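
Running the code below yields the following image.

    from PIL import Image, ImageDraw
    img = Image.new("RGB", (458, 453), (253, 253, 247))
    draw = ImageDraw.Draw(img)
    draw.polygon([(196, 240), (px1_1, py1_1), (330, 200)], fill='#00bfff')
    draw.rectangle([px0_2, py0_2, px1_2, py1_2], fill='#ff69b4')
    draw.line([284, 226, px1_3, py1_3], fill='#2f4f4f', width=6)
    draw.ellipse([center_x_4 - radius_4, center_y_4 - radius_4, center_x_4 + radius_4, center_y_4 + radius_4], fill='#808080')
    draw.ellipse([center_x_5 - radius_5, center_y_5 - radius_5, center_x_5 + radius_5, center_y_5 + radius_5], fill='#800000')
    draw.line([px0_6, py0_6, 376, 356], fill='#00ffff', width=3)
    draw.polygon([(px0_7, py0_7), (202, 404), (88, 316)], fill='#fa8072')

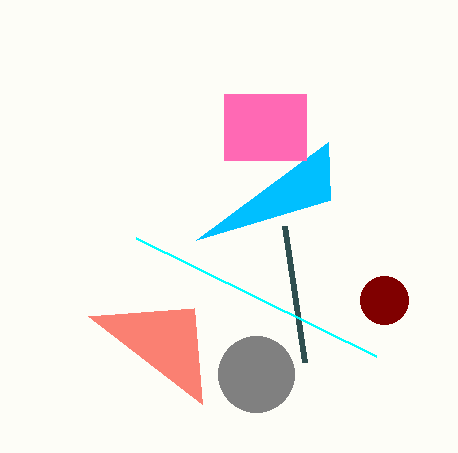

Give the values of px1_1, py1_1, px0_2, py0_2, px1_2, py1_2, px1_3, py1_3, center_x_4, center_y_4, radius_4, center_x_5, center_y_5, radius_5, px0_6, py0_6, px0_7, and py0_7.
px1_1 = 328, py1_1 = 142, px0_2 = 224, py0_2 = 94, px1_2 = 306, py1_2 = 160, px1_3 = 304, py1_3 = 362, center_x_4 = 256, center_y_4 = 374, radius_4 = 38, center_x_5 = 384, center_y_5 = 300, radius_5 = 24, px0_6 = 136, py0_6 = 238, px0_7 = 194, py0_7 = 308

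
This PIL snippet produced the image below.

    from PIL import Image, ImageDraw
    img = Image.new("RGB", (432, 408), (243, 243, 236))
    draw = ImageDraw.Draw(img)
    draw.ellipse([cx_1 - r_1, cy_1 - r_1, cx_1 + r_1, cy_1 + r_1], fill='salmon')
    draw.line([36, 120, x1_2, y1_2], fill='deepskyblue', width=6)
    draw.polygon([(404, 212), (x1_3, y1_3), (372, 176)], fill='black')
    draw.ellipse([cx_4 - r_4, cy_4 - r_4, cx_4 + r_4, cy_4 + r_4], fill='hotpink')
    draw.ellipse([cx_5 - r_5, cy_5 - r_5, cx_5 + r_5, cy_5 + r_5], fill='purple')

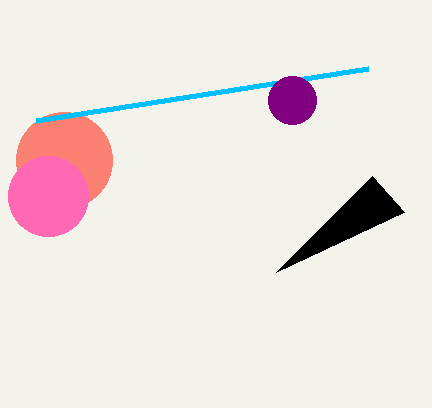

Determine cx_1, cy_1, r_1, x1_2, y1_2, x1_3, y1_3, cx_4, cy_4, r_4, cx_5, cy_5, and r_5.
cx_1 = 64, cy_1 = 160, r_1 = 48, x1_2 = 368, y1_2 = 68, x1_3 = 276, y1_3 = 272, cx_4 = 48, cy_4 = 196, r_4 = 40, cx_5 = 292, cy_5 = 100, r_5 = 24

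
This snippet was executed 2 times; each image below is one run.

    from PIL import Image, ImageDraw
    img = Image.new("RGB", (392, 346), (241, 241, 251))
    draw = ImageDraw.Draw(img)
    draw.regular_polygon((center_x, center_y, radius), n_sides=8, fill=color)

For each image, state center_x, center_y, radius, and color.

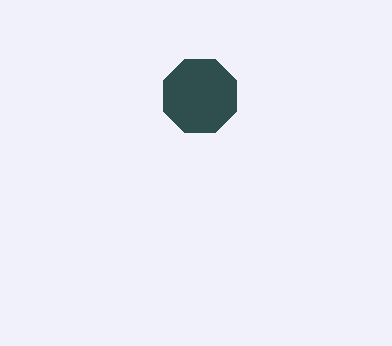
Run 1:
center_x = 200; center_y = 96; radius = 40; color = 'darkslategray'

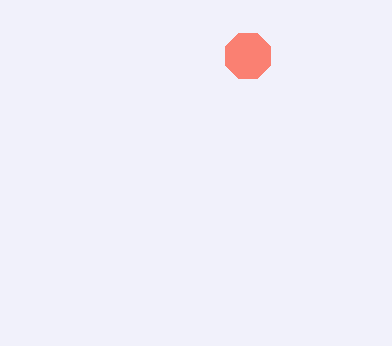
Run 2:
center_x = 248, center_y = 56, radius = 24, color = 'salmon'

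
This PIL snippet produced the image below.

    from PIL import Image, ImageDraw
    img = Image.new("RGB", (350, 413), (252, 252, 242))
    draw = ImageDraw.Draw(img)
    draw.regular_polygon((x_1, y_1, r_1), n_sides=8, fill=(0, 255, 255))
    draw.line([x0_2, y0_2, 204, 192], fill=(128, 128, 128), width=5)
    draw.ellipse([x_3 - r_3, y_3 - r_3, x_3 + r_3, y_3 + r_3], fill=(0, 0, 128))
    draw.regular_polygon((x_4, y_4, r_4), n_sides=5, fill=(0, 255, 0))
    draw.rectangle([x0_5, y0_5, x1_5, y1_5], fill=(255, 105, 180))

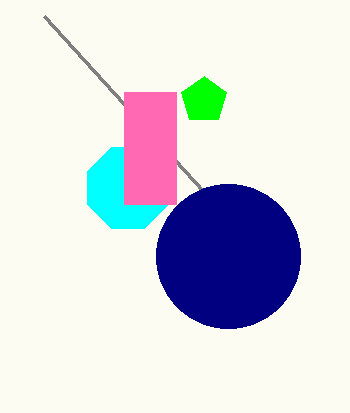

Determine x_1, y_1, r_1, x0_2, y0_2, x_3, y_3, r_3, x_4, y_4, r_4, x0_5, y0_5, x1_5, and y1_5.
x_1 = 128, y_1 = 188, r_1 = 44, x0_2 = 44, y0_2 = 16, x_3 = 228, y_3 = 256, r_3 = 72, x_4 = 204, y_4 = 100, r_4 = 24, x0_5 = 124, y0_5 = 92, x1_5 = 176, y1_5 = 204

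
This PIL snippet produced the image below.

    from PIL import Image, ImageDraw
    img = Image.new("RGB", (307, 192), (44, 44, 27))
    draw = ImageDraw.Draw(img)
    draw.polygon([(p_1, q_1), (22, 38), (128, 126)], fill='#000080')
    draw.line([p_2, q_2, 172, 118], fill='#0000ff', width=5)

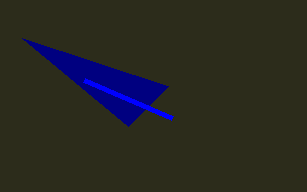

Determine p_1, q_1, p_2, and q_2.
p_1 = 168
q_1 = 86
p_2 = 84
q_2 = 80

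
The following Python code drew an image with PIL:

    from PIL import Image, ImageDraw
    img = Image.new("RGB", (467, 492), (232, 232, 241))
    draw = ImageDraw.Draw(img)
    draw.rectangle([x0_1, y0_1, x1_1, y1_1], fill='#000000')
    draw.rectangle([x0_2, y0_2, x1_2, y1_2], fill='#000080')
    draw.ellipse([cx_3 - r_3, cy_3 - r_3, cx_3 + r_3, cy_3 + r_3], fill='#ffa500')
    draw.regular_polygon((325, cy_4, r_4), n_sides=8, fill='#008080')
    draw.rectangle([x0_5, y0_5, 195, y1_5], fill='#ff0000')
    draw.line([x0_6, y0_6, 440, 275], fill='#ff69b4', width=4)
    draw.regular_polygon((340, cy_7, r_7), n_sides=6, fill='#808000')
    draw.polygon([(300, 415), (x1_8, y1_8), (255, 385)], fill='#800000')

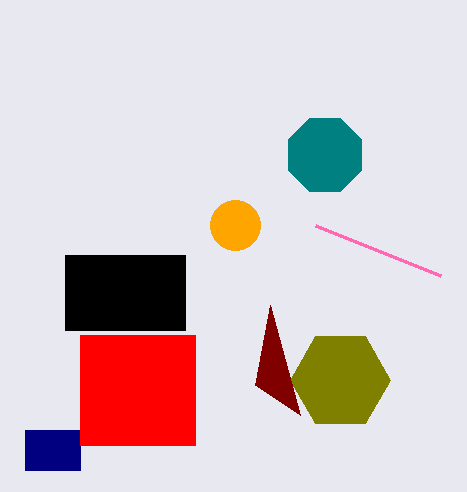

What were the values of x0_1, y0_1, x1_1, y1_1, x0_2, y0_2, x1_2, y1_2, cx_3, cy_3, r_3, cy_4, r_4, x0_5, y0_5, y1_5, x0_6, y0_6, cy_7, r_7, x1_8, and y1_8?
x0_1 = 65; y0_1 = 255; x1_1 = 185; y1_1 = 330; x0_2 = 25; y0_2 = 430; x1_2 = 80; y1_2 = 470; cx_3 = 235; cy_3 = 225; r_3 = 25; cy_4 = 155; r_4 = 40; x0_5 = 80; y0_5 = 335; y1_5 = 445; x0_6 = 315; y0_6 = 225; cy_7 = 380; r_7 = 50; x1_8 = 270; y1_8 = 305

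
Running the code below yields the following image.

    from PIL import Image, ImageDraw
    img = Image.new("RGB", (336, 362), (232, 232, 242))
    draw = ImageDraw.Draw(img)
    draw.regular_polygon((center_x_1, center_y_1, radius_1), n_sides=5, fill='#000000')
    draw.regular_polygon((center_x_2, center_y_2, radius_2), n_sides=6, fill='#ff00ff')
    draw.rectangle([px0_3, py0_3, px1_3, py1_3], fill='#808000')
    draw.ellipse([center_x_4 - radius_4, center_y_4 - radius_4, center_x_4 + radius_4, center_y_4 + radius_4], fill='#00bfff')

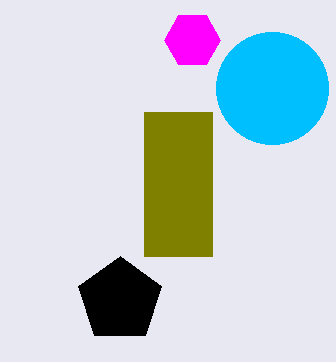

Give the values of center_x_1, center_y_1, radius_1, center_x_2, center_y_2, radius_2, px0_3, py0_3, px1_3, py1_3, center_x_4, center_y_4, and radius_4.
center_x_1 = 120; center_y_1 = 300; radius_1 = 44; center_x_2 = 192; center_y_2 = 40; radius_2 = 28; px0_3 = 144; py0_3 = 112; px1_3 = 212; py1_3 = 256; center_x_4 = 272; center_y_4 = 88; radius_4 = 56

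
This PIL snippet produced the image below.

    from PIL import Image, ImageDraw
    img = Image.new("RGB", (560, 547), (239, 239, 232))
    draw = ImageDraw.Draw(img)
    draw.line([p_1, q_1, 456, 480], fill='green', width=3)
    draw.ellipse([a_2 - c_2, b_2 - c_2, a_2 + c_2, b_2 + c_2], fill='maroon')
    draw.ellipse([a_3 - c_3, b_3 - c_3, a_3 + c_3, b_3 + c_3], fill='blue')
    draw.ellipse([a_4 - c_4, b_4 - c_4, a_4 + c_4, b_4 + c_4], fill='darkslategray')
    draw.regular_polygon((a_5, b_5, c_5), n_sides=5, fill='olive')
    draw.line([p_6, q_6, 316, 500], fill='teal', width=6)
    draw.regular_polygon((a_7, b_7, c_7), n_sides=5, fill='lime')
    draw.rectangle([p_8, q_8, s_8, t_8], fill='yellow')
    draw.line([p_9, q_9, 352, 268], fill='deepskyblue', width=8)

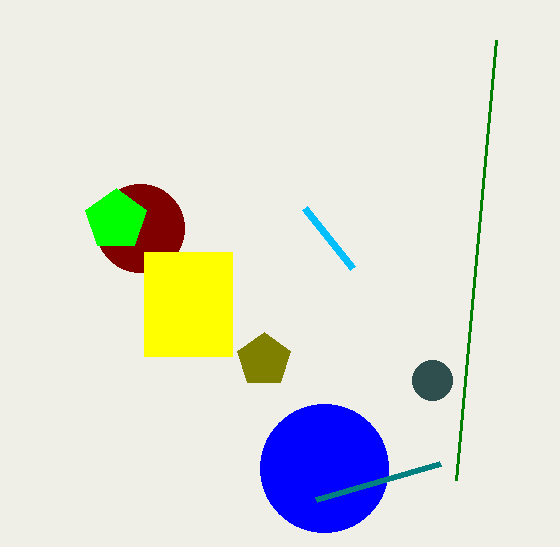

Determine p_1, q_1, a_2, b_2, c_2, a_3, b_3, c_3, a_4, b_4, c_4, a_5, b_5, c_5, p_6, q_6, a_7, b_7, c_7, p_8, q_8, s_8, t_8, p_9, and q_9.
p_1 = 496; q_1 = 40; a_2 = 140; b_2 = 228; c_2 = 44; a_3 = 324; b_3 = 468; c_3 = 64; a_4 = 432; b_4 = 380; c_4 = 20; a_5 = 264; b_5 = 360; c_5 = 28; p_6 = 440; q_6 = 464; a_7 = 116; b_7 = 220; c_7 = 32; p_8 = 144; q_8 = 252; s_8 = 232; t_8 = 356; p_9 = 304; q_9 = 208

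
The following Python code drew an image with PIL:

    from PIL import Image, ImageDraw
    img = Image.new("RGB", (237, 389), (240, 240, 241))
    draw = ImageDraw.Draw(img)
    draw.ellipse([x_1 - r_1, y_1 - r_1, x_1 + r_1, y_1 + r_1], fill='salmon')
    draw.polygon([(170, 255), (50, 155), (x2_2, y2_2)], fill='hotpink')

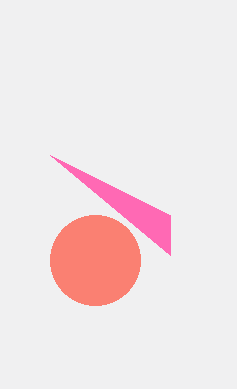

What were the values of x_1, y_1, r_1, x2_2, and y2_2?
x_1 = 95, y_1 = 260, r_1 = 45, x2_2 = 170, y2_2 = 215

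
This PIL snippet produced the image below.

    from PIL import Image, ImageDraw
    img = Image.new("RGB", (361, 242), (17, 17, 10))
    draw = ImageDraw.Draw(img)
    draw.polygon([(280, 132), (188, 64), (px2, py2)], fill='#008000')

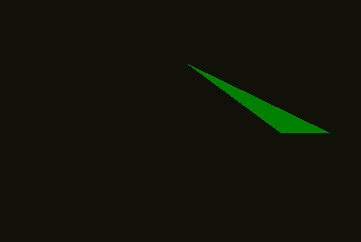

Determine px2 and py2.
px2 = 328
py2 = 132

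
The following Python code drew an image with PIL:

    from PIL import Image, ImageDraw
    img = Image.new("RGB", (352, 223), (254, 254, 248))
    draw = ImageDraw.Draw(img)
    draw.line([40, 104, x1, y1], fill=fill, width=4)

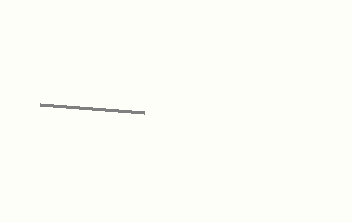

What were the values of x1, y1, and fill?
x1 = 144; y1 = 112; fill = 'gray'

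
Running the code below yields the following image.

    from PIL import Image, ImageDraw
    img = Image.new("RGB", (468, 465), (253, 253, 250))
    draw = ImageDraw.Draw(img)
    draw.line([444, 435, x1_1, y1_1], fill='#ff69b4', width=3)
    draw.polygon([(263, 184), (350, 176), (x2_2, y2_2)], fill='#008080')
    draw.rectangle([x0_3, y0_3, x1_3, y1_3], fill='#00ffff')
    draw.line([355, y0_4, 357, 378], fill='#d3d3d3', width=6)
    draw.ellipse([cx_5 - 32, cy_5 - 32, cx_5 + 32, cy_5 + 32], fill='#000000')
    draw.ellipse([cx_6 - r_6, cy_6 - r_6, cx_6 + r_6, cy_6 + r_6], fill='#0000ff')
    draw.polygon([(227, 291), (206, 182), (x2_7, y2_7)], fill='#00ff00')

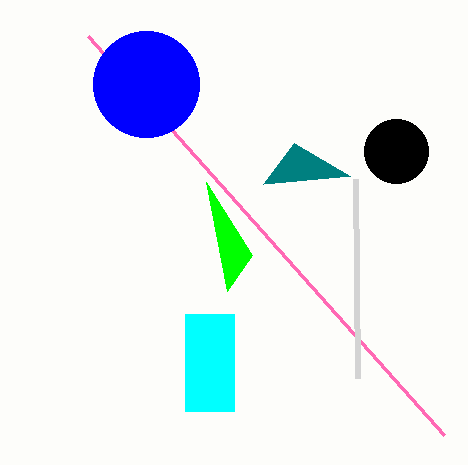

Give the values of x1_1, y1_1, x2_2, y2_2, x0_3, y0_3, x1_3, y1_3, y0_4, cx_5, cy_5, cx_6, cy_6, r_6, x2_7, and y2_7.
x1_1 = 88, y1_1 = 36, x2_2 = 294, y2_2 = 143, x0_3 = 185, y0_3 = 314, x1_3 = 234, y1_3 = 411, y0_4 = 179, cx_5 = 396, cy_5 = 151, cx_6 = 146, cy_6 = 84, r_6 = 53, x2_7 = 252, y2_7 = 255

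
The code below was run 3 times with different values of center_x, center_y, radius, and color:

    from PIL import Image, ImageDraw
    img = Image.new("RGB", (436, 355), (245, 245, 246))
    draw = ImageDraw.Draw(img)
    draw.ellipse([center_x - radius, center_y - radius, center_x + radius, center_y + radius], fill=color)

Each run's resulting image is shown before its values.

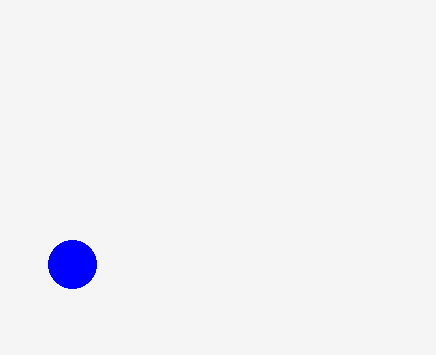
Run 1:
center_x = 72, center_y = 264, radius = 24, color = 'blue'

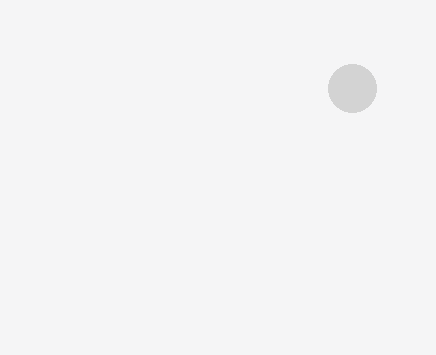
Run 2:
center_x = 352; center_y = 88; radius = 24; color = 'lightgray'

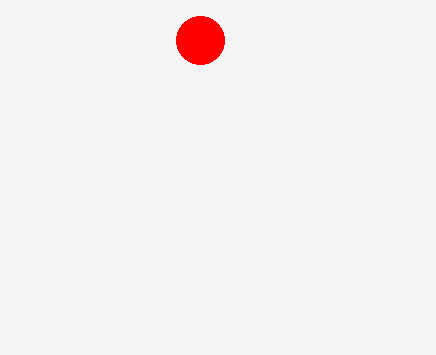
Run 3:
center_x = 200, center_y = 40, radius = 24, color = 'red'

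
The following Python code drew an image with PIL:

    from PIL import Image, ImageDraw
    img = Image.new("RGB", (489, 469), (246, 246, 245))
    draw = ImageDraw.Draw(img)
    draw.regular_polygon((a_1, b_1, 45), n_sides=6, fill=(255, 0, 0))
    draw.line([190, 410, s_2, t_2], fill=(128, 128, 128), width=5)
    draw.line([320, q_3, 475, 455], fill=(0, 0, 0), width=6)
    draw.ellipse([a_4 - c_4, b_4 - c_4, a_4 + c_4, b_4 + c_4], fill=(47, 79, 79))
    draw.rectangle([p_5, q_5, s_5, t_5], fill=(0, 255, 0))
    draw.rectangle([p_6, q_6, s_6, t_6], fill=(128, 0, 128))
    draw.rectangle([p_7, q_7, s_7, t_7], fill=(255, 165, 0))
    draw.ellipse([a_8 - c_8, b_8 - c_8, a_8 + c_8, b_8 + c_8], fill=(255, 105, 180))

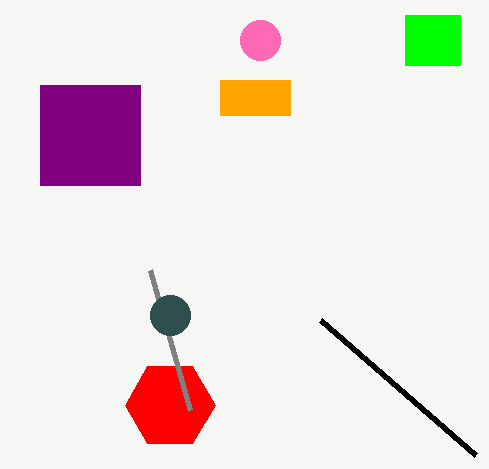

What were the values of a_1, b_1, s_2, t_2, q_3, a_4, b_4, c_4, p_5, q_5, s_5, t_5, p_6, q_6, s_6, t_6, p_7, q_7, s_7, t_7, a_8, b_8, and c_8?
a_1 = 170, b_1 = 405, s_2 = 150, t_2 = 270, q_3 = 320, a_4 = 170, b_4 = 315, c_4 = 20, p_5 = 405, q_5 = 15, s_5 = 460, t_5 = 65, p_6 = 40, q_6 = 85, s_6 = 140, t_6 = 185, p_7 = 220, q_7 = 80, s_7 = 290, t_7 = 115, a_8 = 260, b_8 = 40, c_8 = 20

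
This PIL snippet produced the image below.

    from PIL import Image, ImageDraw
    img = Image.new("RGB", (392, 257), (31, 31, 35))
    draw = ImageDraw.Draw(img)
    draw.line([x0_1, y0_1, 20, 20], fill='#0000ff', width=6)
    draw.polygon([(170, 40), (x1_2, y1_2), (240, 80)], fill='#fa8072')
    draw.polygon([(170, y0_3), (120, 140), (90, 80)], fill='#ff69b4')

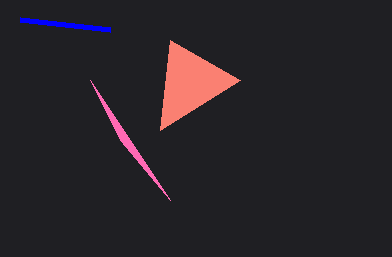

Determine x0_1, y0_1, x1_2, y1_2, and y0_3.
x0_1 = 110
y0_1 = 30
x1_2 = 160
y1_2 = 130
y0_3 = 200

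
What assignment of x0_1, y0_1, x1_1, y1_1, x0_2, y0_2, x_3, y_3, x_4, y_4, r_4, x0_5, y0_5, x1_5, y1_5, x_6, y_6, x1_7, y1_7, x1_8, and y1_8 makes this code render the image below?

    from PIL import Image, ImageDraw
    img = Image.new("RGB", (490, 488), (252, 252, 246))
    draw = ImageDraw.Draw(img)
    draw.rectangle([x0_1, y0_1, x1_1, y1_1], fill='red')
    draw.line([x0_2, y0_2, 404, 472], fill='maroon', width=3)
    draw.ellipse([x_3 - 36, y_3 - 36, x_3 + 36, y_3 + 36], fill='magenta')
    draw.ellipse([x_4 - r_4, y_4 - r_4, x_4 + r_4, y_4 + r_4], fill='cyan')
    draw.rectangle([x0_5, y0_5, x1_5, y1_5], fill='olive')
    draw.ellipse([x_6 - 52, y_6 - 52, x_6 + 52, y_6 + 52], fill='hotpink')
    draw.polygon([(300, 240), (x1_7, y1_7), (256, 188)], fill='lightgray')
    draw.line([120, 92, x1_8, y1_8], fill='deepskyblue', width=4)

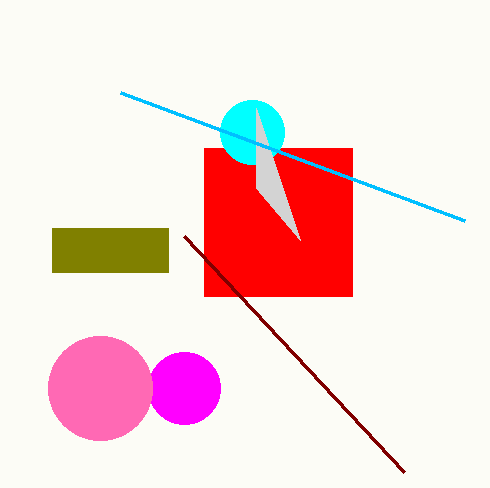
x0_1 = 204, y0_1 = 148, x1_1 = 352, y1_1 = 296, x0_2 = 184, y0_2 = 236, x_3 = 184, y_3 = 388, x_4 = 252, y_4 = 132, r_4 = 32, x0_5 = 52, y0_5 = 228, x1_5 = 168, y1_5 = 272, x_6 = 100, y_6 = 388, x1_7 = 256, y1_7 = 108, x1_8 = 464, y1_8 = 220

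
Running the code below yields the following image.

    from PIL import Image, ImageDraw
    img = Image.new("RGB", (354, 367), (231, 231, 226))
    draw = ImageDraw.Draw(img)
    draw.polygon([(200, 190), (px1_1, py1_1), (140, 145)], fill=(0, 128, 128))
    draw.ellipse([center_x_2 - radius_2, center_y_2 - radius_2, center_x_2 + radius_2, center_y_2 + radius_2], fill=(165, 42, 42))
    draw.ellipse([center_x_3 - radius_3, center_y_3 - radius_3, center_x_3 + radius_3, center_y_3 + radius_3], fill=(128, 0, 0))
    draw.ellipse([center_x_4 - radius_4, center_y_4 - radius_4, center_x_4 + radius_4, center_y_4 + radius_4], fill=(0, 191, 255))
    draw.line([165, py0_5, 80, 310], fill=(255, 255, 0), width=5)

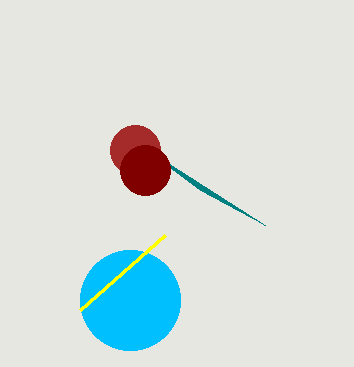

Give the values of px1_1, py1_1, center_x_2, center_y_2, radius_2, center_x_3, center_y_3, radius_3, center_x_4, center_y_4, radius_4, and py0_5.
px1_1 = 265; py1_1 = 225; center_x_2 = 135; center_y_2 = 150; radius_2 = 25; center_x_3 = 145; center_y_3 = 170; radius_3 = 25; center_x_4 = 130; center_y_4 = 300; radius_4 = 50; py0_5 = 235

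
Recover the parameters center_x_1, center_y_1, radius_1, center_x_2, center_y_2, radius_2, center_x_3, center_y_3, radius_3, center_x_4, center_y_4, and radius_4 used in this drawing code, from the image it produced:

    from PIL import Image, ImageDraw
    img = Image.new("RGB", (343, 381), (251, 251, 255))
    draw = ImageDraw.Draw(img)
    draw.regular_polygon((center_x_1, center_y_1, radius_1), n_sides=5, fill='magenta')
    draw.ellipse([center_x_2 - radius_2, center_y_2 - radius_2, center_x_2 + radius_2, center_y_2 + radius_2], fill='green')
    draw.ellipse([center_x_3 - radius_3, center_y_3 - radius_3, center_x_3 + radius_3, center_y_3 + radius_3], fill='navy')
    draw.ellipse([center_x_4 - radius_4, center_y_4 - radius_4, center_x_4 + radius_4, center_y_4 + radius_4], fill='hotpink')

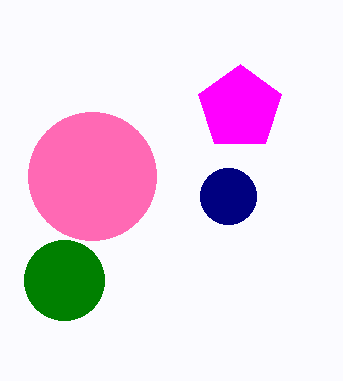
center_x_1 = 240; center_y_1 = 108; radius_1 = 44; center_x_2 = 64; center_y_2 = 280; radius_2 = 40; center_x_3 = 228; center_y_3 = 196; radius_3 = 28; center_x_4 = 92; center_y_4 = 176; radius_4 = 64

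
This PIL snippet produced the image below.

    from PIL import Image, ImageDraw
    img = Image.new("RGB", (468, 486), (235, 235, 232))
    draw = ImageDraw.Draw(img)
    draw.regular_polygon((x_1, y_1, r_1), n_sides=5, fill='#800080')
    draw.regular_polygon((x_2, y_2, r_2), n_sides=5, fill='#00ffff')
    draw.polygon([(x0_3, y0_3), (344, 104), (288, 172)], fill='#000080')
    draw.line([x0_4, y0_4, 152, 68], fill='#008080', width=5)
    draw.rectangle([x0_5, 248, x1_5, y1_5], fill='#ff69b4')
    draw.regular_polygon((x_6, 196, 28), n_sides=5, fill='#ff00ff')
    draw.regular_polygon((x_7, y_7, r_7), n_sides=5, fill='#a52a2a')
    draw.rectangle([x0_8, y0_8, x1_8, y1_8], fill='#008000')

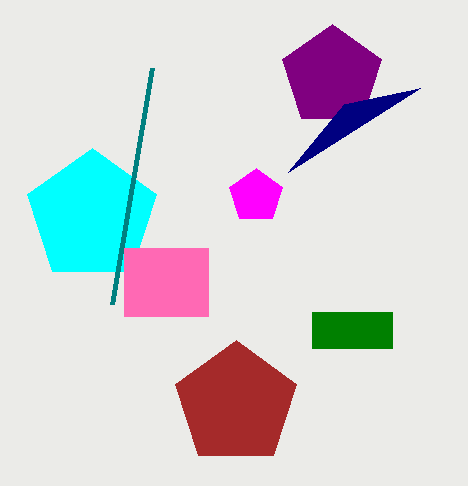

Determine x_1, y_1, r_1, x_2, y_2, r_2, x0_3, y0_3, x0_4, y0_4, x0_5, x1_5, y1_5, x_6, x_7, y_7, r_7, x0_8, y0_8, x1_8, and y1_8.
x_1 = 332
y_1 = 76
r_1 = 52
x_2 = 92
y_2 = 216
r_2 = 68
x0_3 = 420
y0_3 = 88
x0_4 = 112
y0_4 = 304
x0_5 = 124
x1_5 = 208
y1_5 = 316
x_6 = 256
x_7 = 236
y_7 = 404
r_7 = 64
x0_8 = 312
y0_8 = 312
x1_8 = 392
y1_8 = 348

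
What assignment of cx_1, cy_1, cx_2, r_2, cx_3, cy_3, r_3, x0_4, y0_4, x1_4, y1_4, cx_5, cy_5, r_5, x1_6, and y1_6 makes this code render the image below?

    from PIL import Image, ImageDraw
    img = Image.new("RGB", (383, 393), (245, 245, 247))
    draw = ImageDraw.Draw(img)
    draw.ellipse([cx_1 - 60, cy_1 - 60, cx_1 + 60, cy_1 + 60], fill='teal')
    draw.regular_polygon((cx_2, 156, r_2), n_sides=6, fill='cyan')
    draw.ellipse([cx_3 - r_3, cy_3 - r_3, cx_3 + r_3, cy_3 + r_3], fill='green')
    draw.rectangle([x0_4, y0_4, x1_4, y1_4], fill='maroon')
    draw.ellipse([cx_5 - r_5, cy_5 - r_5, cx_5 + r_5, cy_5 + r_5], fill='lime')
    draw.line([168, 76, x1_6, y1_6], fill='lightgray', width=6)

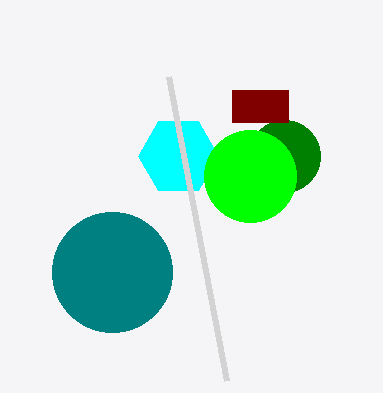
cx_1 = 112
cy_1 = 272
cx_2 = 178
r_2 = 40
cx_3 = 284
cy_3 = 156
r_3 = 36
x0_4 = 232
y0_4 = 90
x1_4 = 288
y1_4 = 122
cx_5 = 250
cy_5 = 176
r_5 = 46
x1_6 = 226
y1_6 = 380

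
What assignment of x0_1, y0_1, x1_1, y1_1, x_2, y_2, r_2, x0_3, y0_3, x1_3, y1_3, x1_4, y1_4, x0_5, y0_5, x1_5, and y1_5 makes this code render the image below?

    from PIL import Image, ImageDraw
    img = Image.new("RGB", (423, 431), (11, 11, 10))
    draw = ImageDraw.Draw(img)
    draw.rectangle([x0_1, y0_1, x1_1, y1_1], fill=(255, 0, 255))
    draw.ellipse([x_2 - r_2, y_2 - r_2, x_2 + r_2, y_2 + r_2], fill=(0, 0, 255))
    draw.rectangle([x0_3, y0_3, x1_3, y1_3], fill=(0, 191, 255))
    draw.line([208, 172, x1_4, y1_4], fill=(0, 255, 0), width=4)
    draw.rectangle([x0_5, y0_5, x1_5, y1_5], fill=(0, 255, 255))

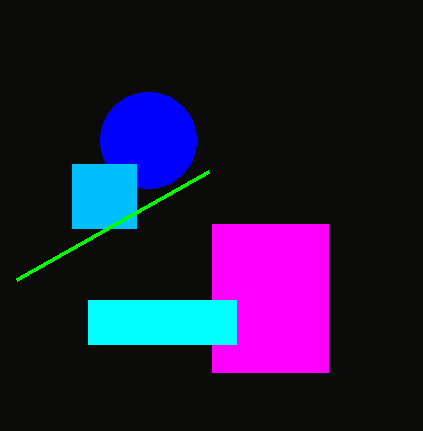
x0_1 = 212
y0_1 = 224
x1_1 = 328
y1_1 = 372
x_2 = 148
y_2 = 140
r_2 = 48
x0_3 = 72
y0_3 = 164
x1_3 = 136
y1_3 = 228
x1_4 = 16
y1_4 = 280
x0_5 = 88
y0_5 = 300
x1_5 = 236
y1_5 = 344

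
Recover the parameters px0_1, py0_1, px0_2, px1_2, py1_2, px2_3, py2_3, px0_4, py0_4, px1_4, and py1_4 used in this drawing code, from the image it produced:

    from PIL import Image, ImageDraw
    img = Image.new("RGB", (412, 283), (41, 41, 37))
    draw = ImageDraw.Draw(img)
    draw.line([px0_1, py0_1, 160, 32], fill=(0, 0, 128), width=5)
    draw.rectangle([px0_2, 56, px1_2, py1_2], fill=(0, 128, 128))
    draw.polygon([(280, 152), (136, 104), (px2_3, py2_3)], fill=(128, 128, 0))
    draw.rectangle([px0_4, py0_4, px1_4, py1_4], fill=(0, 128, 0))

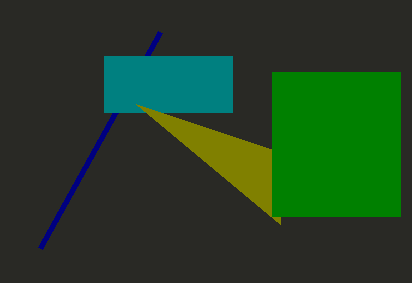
px0_1 = 40
py0_1 = 248
px0_2 = 104
px1_2 = 232
py1_2 = 112
px2_3 = 280
py2_3 = 224
px0_4 = 272
py0_4 = 72
px1_4 = 400
py1_4 = 216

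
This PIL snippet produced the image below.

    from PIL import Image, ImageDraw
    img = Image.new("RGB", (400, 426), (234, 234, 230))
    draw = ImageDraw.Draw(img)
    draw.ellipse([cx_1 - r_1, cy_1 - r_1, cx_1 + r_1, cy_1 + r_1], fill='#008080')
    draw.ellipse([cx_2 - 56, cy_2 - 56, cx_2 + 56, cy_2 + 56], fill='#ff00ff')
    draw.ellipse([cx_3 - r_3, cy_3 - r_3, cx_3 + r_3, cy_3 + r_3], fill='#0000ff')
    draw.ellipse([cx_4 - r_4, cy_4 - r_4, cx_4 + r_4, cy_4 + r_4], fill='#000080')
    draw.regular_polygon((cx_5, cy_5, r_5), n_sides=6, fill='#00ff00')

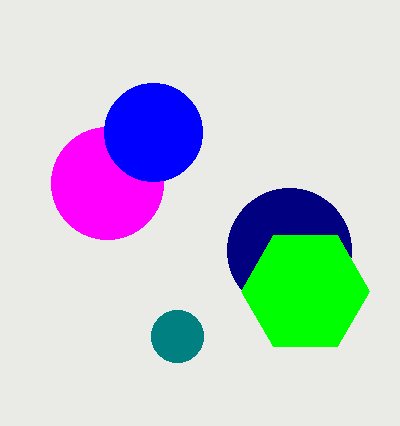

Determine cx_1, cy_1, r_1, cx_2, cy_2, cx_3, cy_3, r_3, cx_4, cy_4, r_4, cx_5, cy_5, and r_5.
cx_1 = 177; cy_1 = 336; r_1 = 26; cx_2 = 107; cy_2 = 183; cx_3 = 153; cy_3 = 132; r_3 = 49; cx_4 = 289; cy_4 = 250; r_4 = 62; cx_5 = 305; cy_5 = 291; r_5 = 64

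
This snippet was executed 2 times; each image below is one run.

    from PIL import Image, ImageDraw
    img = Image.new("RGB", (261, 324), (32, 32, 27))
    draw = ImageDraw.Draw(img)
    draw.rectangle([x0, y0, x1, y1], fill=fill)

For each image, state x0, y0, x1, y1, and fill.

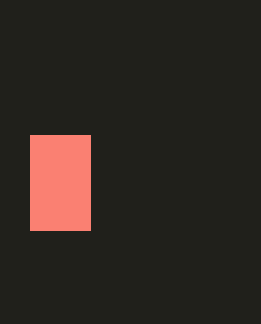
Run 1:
x0 = 30; y0 = 135; x1 = 90; y1 = 230; fill = 'salmon'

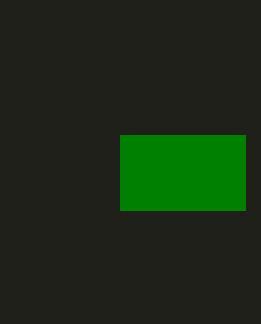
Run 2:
x0 = 120, y0 = 135, x1 = 245, y1 = 210, fill = 'green'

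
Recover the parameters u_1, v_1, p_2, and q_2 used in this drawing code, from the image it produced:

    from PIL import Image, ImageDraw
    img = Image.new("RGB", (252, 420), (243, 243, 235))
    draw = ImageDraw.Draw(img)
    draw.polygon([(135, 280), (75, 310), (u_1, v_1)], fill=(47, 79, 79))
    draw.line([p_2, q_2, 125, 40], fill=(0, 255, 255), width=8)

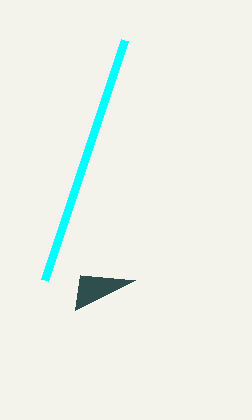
u_1 = 80
v_1 = 275
p_2 = 45
q_2 = 280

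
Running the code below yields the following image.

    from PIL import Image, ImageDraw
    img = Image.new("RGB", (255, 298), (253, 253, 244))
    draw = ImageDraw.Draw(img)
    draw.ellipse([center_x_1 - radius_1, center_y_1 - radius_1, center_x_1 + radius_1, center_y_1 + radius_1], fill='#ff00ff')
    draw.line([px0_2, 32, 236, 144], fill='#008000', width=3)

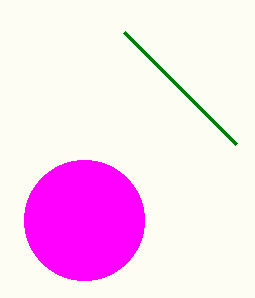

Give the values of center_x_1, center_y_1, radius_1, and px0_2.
center_x_1 = 84; center_y_1 = 220; radius_1 = 60; px0_2 = 124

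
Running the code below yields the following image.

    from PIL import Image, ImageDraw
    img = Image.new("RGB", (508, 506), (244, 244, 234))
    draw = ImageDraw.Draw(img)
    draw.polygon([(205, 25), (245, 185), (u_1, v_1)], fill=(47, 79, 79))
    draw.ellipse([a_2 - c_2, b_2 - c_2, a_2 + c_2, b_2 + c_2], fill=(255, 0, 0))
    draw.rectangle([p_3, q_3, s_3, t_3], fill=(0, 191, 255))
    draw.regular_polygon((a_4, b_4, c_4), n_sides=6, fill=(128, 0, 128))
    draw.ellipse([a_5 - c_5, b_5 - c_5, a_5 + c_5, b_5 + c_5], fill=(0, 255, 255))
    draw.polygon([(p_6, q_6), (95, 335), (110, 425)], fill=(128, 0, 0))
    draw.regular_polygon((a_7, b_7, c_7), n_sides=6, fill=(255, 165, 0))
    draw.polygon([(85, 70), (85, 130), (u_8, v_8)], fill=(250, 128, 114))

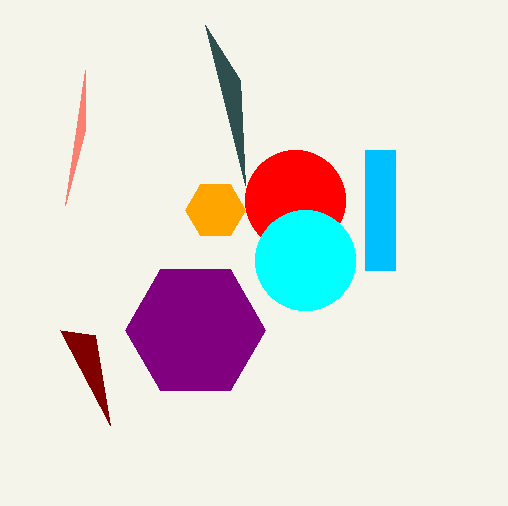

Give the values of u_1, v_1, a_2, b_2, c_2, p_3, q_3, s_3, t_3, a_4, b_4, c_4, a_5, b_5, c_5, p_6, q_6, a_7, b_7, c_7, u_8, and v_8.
u_1 = 240, v_1 = 80, a_2 = 295, b_2 = 200, c_2 = 50, p_3 = 365, q_3 = 150, s_3 = 395, t_3 = 270, a_4 = 195, b_4 = 330, c_4 = 70, a_5 = 305, b_5 = 260, c_5 = 50, p_6 = 60, q_6 = 330, a_7 = 215, b_7 = 210, c_7 = 30, u_8 = 65, v_8 = 205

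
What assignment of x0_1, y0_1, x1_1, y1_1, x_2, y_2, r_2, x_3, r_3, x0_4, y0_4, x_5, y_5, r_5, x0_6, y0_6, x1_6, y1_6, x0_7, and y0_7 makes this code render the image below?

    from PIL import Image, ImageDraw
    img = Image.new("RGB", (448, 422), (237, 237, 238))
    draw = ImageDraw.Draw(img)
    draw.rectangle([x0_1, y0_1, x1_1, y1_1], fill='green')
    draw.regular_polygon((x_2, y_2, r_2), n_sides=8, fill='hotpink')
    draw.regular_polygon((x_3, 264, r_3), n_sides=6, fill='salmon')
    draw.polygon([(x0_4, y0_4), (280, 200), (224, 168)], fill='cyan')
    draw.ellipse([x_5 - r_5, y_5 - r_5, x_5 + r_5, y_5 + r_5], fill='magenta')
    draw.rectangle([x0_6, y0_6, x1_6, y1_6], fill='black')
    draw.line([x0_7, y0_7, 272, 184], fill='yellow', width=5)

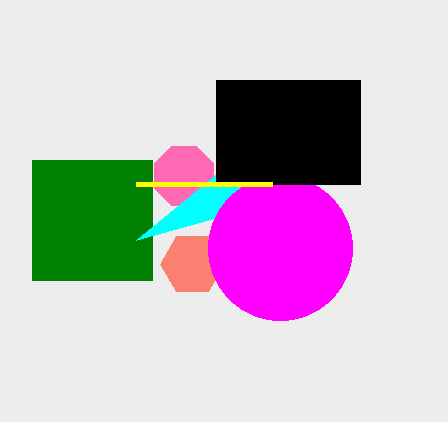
x0_1 = 32
y0_1 = 160
x1_1 = 152
y1_1 = 280
x_2 = 184
y_2 = 176
r_2 = 32
x_3 = 192
r_3 = 32
x0_4 = 136
y0_4 = 240
x_5 = 280
y_5 = 248
r_5 = 72
x0_6 = 216
y0_6 = 80
x1_6 = 360
y1_6 = 184
x0_7 = 136
y0_7 = 184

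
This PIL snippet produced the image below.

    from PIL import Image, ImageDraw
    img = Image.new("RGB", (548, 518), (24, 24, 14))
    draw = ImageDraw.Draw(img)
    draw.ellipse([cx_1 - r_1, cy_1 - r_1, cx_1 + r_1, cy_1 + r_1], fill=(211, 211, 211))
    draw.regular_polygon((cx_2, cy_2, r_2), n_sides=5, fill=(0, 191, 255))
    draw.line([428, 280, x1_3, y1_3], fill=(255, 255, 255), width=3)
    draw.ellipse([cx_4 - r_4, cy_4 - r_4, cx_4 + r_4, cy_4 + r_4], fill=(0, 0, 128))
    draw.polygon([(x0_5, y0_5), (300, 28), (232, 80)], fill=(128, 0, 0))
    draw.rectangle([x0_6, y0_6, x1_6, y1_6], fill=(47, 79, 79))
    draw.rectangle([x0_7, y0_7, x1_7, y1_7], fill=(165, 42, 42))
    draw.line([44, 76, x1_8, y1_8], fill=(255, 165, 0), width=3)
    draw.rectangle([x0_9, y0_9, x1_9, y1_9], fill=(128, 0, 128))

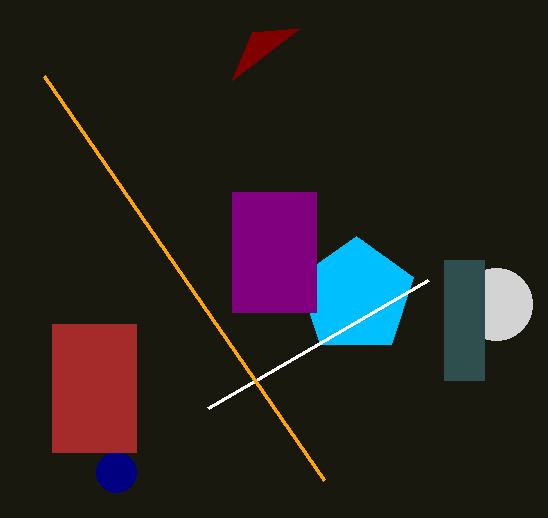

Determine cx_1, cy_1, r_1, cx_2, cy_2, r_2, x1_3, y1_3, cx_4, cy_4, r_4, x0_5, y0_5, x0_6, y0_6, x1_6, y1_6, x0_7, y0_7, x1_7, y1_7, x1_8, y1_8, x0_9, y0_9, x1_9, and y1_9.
cx_1 = 496
cy_1 = 304
r_1 = 36
cx_2 = 356
cy_2 = 296
r_2 = 60
x1_3 = 208
y1_3 = 408
cx_4 = 116
cy_4 = 472
r_4 = 20
x0_5 = 252
y0_5 = 32
x0_6 = 444
y0_6 = 260
x1_6 = 484
y1_6 = 380
x0_7 = 52
y0_7 = 324
x1_7 = 136
y1_7 = 452
x1_8 = 324
y1_8 = 480
x0_9 = 232
y0_9 = 192
x1_9 = 316
y1_9 = 312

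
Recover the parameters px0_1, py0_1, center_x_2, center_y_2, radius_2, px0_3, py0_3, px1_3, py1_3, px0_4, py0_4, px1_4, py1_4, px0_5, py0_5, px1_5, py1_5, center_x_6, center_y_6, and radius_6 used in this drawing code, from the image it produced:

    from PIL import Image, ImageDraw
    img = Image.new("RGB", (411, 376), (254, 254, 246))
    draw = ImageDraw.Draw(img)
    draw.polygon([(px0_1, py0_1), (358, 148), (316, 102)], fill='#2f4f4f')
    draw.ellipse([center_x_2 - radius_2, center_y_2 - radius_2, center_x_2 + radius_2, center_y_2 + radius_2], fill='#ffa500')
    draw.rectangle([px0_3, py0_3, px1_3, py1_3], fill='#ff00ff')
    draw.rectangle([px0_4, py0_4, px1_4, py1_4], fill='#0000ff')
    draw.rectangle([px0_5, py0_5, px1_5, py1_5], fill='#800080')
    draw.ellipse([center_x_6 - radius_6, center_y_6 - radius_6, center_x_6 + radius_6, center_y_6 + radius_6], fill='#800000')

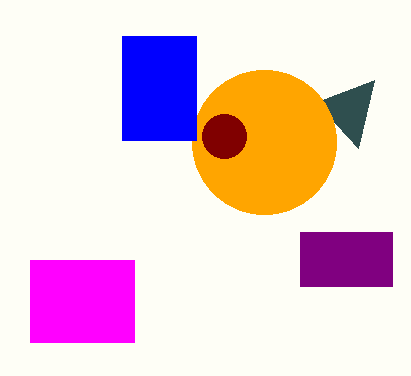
px0_1 = 374
py0_1 = 80
center_x_2 = 264
center_y_2 = 142
radius_2 = 72
px0_3 = 30
py0_3 = 260
px1_3 = 134
py1_3 = 342
px0_4 = 122
py0_4 = 36
px1_4 = 196
py1_4 = 140
px0_5 = 300
py0_5 = 232
px1_5 = 392
py1_5 = 286
center_x_6 = 224
center_y_6 = 136
radius_6 = 22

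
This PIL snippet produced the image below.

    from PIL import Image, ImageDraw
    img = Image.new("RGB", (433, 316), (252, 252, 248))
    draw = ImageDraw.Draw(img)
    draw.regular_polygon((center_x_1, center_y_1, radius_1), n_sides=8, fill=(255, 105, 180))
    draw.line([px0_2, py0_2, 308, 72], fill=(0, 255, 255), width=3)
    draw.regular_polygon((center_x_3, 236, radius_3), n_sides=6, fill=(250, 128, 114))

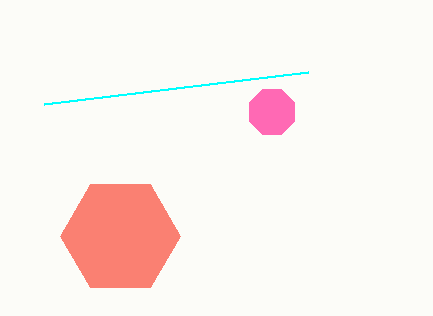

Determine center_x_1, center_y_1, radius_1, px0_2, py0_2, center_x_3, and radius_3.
center_x_1 = 272; center_y_1 = 112; radius_1 = 24; px0_2 = 44; py0_2 = 104; center_x_3 = 120; radius_3 = 60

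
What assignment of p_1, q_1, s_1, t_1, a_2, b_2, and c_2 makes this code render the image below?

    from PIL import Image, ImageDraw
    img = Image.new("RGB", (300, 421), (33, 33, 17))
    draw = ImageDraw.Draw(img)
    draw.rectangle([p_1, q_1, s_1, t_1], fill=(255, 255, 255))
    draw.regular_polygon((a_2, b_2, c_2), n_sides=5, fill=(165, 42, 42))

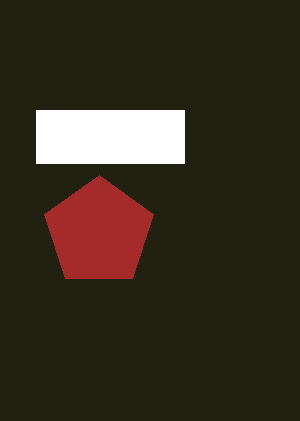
p_1 = 36
q_1 = 110
s_1 = 184
t_1 = 163
a_2 = 99
b_2 = 232
c_2 = 57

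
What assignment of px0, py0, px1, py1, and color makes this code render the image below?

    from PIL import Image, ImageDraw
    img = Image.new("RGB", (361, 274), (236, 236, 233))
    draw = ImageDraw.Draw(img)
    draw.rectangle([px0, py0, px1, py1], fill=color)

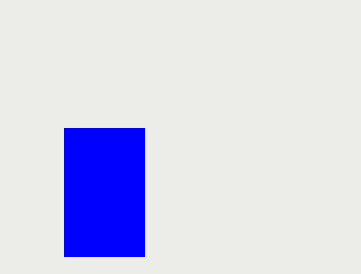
px0 = 64, py0 = 128, px1 = 144, py1 = 256, color = 'blue'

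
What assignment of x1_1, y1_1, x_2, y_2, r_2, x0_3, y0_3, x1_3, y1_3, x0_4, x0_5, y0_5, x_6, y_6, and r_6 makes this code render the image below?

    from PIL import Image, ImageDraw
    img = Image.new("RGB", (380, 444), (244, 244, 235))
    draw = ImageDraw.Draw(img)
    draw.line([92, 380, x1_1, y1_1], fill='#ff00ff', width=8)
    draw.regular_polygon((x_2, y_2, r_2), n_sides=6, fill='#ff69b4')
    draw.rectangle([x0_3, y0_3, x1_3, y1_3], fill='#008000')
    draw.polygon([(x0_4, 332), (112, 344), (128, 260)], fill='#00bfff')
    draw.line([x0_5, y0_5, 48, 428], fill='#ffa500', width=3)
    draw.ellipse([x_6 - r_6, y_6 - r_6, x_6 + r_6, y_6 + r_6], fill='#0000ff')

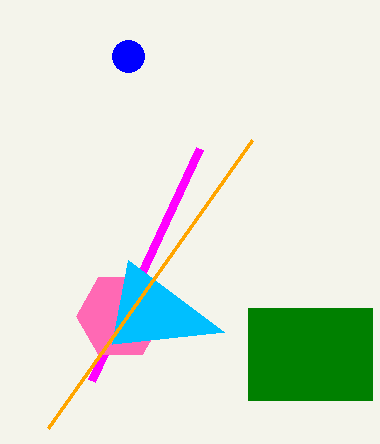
x1_1 = 200
y1_1 = 148
x_2 = 120
y_2 = 316
r_2 = 44
x0_3 = 248
y0_3 = 308
x1_3 = 372
y1_3 = 400
x0_4 = 224
x0_5 = 252
y0_5 = 140
x_6 = 128
y_6 = 56
r_6 = 16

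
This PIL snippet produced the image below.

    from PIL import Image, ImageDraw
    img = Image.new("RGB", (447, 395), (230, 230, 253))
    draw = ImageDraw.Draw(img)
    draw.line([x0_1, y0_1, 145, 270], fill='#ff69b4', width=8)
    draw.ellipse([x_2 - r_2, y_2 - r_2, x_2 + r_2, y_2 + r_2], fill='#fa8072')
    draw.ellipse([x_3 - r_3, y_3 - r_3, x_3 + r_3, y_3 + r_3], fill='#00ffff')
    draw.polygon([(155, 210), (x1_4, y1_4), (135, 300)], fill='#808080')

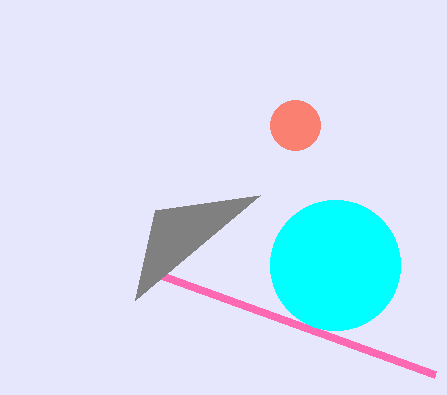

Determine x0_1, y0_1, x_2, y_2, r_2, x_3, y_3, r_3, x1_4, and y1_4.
x0_1 = 435, y0_1 = 375, x_2 = 295, y_2 = 125, r_2 = 25, x_3 = 335, y_3 = 265, r_3 = 65, x1_4 = 260, y1_4 = 195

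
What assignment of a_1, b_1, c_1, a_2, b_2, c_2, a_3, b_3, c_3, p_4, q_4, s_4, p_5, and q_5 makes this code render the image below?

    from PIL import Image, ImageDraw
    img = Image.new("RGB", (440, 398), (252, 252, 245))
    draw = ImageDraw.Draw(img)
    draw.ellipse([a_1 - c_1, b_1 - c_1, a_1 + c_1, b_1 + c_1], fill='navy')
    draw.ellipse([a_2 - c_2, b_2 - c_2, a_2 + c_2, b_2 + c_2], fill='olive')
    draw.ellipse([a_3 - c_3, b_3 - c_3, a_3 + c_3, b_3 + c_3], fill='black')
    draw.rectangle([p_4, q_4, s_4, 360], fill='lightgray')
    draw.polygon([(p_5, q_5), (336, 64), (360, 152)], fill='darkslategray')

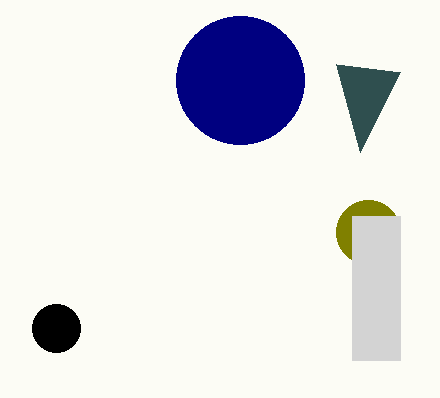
a_1 = 240, b_1 = 80, c_1 = 64, a_2 = 368, b_2 = 232, c_2 = 32, a_3 = 56, b_3 = 328, c_3 = 24, p_4 = 352, q_4 = 216, s_4 = 400, p_5 = 400, q_5 = 72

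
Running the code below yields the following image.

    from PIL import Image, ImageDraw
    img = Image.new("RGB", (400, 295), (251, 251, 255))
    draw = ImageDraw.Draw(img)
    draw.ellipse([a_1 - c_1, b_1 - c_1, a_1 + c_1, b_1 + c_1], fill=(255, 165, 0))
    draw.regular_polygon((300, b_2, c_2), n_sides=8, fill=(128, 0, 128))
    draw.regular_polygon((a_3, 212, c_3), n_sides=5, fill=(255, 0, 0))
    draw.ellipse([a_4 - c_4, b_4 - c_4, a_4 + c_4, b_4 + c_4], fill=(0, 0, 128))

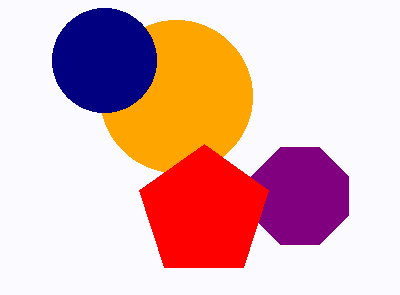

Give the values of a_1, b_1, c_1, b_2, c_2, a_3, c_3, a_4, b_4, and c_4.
a_1 = 176, b_1 = 96, c_1 = 76, b_2 = 196, c_2 = 52, a_3 = 204, c_3 = 68, a_4 = 104, b_4 = 60, c_4 = 52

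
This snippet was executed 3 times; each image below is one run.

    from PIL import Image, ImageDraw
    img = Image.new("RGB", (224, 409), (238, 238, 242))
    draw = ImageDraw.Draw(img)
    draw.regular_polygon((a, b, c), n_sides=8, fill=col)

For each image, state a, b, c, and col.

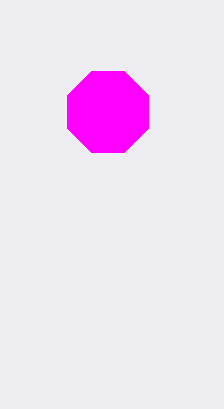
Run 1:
a = 108
b = 112
c = 44
col = 'magenta'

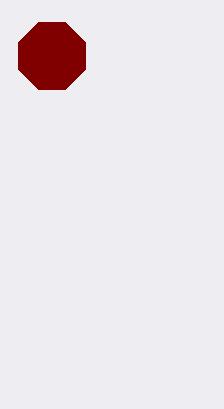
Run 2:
a = 52
b = 56
c = 36
col = 'maroon'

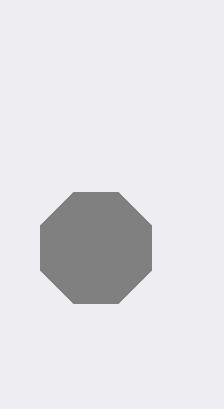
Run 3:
a = 96
b = 248
c = 60
col = 'gray'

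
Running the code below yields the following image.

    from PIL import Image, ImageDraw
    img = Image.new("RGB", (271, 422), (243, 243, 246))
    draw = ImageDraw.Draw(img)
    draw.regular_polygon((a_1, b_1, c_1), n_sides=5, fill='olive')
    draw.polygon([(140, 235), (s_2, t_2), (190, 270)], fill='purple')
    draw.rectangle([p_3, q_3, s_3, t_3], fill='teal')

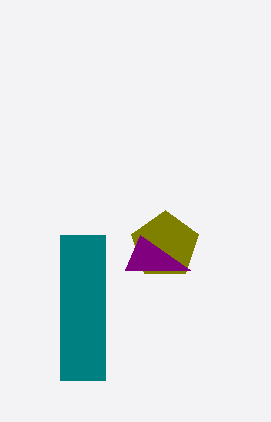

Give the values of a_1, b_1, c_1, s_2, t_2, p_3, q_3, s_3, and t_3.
a_1 = 165
b_1 = 245
c_1 = 35
s_2 = 125
t_2 = 270
p_3 = 60
q_3 = 235
s_3 = 105
t_3 = 380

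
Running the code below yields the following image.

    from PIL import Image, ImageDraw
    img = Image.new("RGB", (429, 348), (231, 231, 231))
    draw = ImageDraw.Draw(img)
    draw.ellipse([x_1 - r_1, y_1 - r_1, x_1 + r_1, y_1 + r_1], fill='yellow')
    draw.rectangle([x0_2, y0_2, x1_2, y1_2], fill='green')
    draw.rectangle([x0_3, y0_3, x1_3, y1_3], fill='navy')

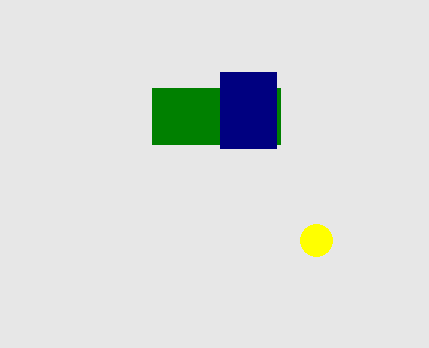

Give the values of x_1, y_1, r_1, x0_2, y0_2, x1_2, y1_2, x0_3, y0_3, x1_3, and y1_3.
x_1 = 316; y_1 = 240; r_1 = 16; x0_2 = 152; y0_2 = 88; x1_2 = 280; y1_2 = 144; x0_3 = 220; y0_3 = 72; x1_3 = 276; y1_3 = 148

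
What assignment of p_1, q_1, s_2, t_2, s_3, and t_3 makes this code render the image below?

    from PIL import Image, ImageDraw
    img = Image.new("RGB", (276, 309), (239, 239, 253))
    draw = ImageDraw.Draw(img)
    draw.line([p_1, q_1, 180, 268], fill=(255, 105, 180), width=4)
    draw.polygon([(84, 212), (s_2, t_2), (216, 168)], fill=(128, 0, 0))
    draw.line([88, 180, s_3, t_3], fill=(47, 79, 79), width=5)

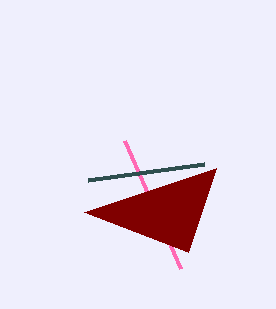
p_1 = 124
q_1 = 140
s_2 = 188
t_2 = 252
s_3 = 204
t_3 = 164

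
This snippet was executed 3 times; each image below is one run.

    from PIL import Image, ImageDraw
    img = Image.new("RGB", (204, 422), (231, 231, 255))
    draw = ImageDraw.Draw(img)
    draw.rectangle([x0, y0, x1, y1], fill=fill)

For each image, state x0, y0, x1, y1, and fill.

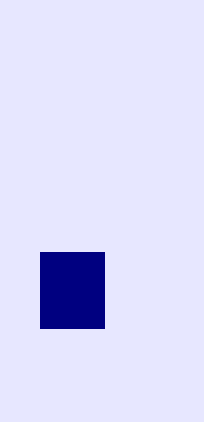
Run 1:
x0 = 40, y0 = 252, x1 = 104, y1 = 328, fill = 'navy'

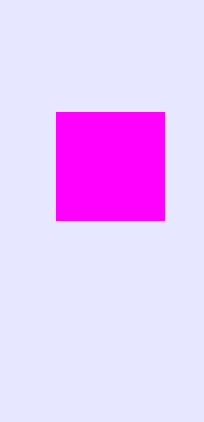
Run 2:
x0 = 56
y0 = 112
x1 = 164
y1 = 220
fill = 'magenta'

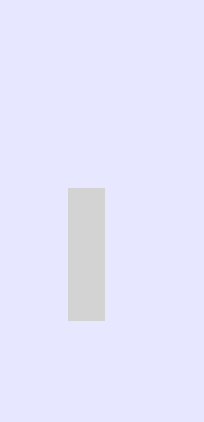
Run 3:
x0 = 68, y0 = 188, x1 = 104, y1 = 320, fill = 'lightgray'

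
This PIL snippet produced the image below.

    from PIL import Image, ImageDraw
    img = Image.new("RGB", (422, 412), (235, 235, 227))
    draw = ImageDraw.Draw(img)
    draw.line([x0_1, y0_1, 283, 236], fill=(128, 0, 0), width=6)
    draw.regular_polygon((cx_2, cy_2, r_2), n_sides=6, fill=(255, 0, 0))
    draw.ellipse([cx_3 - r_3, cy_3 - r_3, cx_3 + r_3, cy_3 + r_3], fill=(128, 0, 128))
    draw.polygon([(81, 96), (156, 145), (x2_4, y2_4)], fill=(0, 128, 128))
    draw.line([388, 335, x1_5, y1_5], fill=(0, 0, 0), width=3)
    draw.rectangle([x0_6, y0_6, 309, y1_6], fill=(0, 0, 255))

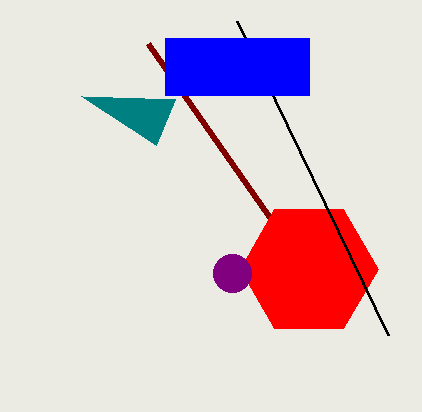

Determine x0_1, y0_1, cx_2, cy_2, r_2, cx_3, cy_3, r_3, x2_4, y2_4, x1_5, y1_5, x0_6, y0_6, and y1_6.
x0_1 = 148
y0_1 = 43
cx_2 = 309
cy_2 = 269
r_2 = 69
cx_3 = 232
cy_3 = 273
r_3 = 19
x2_4 = 175
y2_4 = 99
x1_5 = 237
y1_5 = 21
x0_6 = 165
y0_6 = 38
y1_6 = 95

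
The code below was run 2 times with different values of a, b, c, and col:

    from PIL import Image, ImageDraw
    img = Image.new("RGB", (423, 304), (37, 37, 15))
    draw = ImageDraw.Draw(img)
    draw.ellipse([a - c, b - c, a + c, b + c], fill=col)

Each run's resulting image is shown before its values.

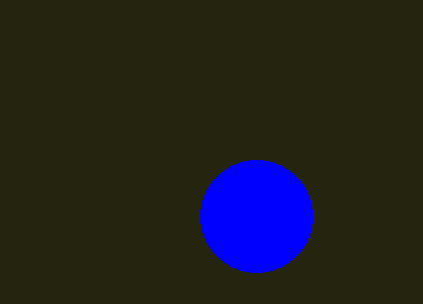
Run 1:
a = 256
b = 216
c = 56
col = 'blue'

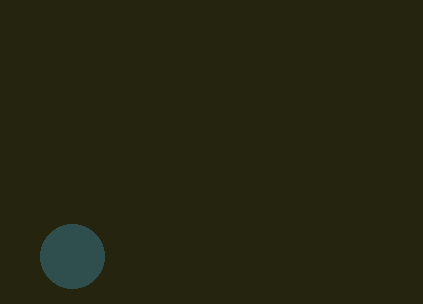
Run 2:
a = 72
b = 256
c = 32
col = 'darkslategray'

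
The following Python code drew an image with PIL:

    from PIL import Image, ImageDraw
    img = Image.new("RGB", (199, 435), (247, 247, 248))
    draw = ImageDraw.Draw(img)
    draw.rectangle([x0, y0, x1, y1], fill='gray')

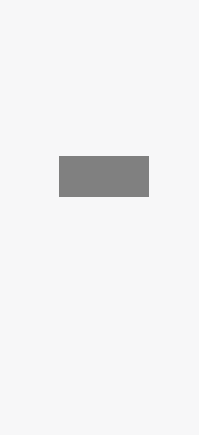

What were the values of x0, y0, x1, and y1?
x0 = 59, y0 = 156, x1 = 148, y1 = 196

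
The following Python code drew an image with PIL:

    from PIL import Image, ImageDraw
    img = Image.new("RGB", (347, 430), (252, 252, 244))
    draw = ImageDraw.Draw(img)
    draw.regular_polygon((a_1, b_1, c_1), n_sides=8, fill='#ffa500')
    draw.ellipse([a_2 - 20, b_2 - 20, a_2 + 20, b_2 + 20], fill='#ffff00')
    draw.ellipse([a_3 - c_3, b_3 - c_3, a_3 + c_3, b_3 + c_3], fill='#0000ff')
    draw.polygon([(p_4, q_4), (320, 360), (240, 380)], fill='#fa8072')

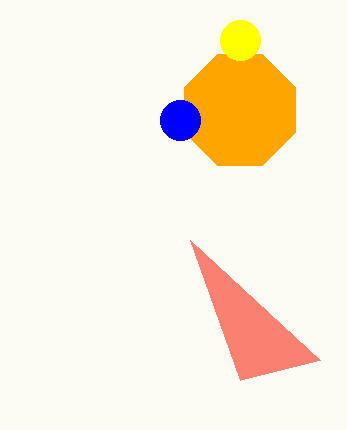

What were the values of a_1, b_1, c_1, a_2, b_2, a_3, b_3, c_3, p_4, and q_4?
a_1 = 240, b_1 = 110, c_1 = 60, a_2 = 240, b_2 = 40, a_3 = 180, b_3 = 120, c_3 = 20, p_4 = 190, q_4 = 240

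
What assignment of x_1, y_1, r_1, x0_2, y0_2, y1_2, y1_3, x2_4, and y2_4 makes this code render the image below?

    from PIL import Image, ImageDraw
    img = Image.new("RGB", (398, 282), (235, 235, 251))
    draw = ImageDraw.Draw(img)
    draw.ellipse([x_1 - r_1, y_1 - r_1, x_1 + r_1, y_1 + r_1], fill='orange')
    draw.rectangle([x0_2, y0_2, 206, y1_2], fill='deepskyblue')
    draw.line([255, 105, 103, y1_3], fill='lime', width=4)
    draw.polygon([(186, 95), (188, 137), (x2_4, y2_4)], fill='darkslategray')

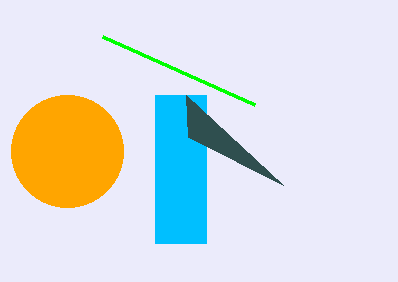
x_1 = 67, y_1 = 151, r_1 = 56, x0_2 = 155, y0_2 = 95, y1_2 = 243, y1_3 = 37, x2_4 = 283, y2_4 = 185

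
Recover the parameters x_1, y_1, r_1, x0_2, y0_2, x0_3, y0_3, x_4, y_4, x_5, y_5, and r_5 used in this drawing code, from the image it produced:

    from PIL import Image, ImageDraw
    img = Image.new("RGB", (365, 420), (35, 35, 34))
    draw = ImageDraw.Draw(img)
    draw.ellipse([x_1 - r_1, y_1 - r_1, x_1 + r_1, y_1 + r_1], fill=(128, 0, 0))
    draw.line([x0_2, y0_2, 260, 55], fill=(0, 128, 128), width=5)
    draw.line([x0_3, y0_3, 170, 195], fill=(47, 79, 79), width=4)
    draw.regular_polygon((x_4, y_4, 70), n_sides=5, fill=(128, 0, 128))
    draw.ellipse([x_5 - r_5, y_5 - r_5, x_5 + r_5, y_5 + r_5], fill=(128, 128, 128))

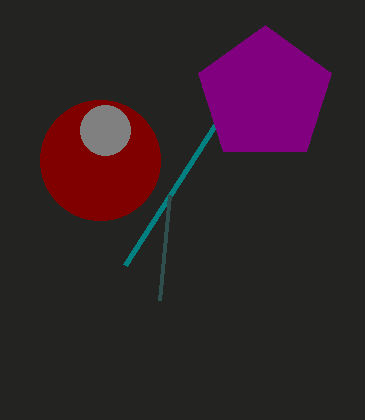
x_1 = 100, y_1 = 160, r_1 = 60, x0_2 = 125, y0_2 = 265, x0_3 = 160, y0_3 = 300, x_4 = 265, y_4 = 95, x_5 = 105, y_5 = 130, r_5 = 25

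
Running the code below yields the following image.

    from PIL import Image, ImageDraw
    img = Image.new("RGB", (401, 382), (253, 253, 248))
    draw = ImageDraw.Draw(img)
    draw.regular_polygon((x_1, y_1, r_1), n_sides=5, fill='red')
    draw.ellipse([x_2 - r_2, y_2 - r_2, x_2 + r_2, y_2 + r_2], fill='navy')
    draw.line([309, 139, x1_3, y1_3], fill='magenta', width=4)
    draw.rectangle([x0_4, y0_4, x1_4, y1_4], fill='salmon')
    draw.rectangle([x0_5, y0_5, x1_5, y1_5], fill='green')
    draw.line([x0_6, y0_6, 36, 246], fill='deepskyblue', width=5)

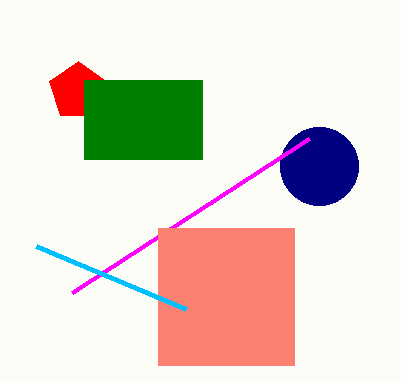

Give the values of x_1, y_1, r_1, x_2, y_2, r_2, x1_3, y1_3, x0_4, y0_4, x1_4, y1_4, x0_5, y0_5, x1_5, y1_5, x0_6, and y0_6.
x_1 = 78; y_1 = 91; r_1 = 30; x_2 = 319; y_2 = 166; r_2 = 39; x1_3 = 72; y1_3 = 293; x0_4 = 158; y0_4 = 228; x1_4 = 294; y1_4 = 365; x0_5 = 84; y0_5 = 80; x1_5 = 202; y1_5 = 159; x0_6 = 186; y0_6 = 309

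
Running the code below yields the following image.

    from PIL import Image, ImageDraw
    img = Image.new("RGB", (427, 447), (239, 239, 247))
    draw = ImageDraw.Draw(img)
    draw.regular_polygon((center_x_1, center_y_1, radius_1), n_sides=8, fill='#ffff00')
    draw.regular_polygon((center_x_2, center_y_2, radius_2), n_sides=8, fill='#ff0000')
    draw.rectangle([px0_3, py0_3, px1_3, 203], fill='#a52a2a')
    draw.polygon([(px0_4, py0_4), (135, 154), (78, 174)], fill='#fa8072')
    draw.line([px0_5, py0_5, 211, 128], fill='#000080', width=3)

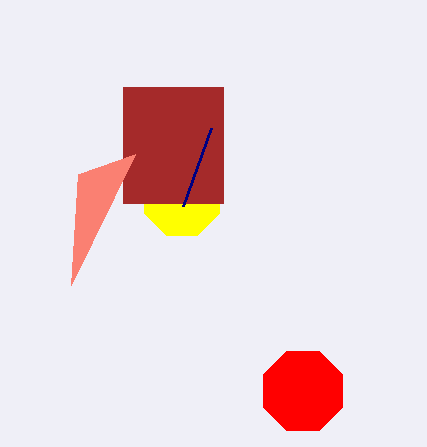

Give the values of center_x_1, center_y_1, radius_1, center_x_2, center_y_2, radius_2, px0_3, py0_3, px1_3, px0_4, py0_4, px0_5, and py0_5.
center_x_1 = 182, center_y_1 = 198, radius_1 = 41, center_x_2 = 303, center_y_2 = 391, radius_2 = 43, px0_3 = 123, py0_3 = 87, px1_3 = 223, px0_4 = 71, py0_4 = 285, px0_5 = 183, py0_5 = 206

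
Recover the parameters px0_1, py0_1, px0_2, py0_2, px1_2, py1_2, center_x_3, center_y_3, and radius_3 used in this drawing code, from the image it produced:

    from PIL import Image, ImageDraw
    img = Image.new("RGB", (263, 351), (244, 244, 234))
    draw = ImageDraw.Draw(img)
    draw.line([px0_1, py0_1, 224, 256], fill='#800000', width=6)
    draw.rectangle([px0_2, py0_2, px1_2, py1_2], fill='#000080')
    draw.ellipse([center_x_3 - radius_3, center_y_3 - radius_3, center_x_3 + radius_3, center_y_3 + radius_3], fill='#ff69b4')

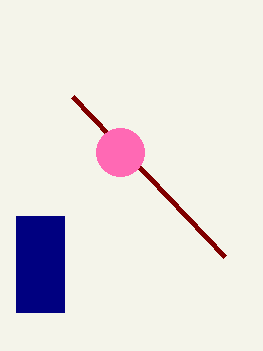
px0_1 = 72; py0_1 = 96; px0_2 = 16; py0_2 = 216; px1_2 = 64; py1_2 = 312; center_x_3 = 120; center_y_3 = 152; radius_3 = 24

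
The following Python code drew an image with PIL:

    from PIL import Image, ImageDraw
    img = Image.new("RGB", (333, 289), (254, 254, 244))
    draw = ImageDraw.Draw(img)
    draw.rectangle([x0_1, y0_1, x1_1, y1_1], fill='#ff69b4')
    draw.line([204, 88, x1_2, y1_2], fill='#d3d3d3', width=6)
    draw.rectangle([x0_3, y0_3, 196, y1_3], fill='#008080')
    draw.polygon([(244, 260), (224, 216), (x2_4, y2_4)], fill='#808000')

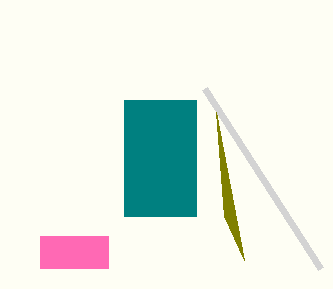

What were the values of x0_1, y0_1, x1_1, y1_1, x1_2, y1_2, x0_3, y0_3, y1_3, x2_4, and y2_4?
x0_1 = 40, y0_1 = 236, x1_1 = 108, y1_1 = 268, x1_2 = 320, y1_2 = 268, x0_3 = 124, y0_3 = 100, y1_3 = 216, x2_4 = 216, y2_4 = 112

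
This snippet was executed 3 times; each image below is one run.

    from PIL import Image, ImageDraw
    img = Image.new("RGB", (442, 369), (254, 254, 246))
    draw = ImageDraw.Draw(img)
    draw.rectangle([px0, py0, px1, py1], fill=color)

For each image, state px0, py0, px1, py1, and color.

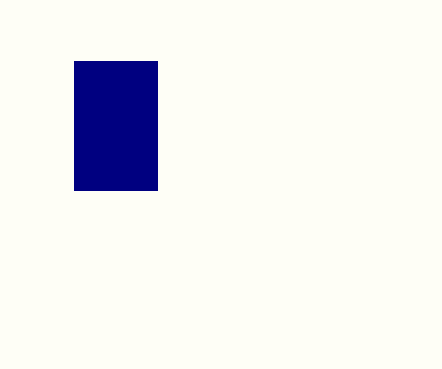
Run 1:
px0 = 74, py0 = 61, px1 = 157, py1 = 190, color = 'navy'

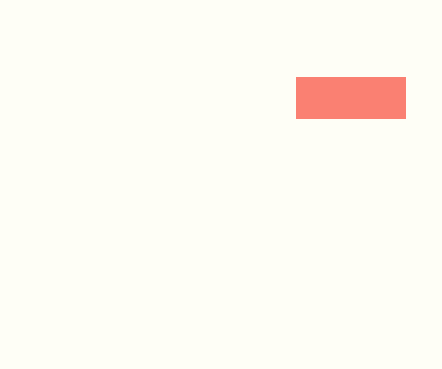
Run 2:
px0 = 296, py0 = 77, px1 = 405, py1 = 118, color = 'salmon'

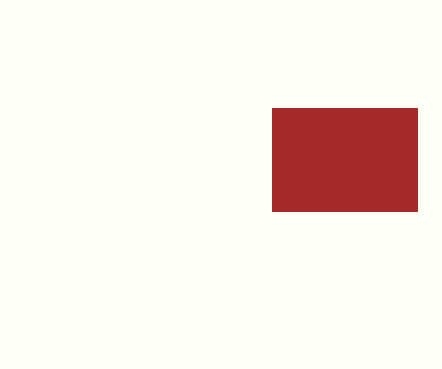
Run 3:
px0 = 272; py0 = 108; px1 = 417; py1 = 211; color = 'brown'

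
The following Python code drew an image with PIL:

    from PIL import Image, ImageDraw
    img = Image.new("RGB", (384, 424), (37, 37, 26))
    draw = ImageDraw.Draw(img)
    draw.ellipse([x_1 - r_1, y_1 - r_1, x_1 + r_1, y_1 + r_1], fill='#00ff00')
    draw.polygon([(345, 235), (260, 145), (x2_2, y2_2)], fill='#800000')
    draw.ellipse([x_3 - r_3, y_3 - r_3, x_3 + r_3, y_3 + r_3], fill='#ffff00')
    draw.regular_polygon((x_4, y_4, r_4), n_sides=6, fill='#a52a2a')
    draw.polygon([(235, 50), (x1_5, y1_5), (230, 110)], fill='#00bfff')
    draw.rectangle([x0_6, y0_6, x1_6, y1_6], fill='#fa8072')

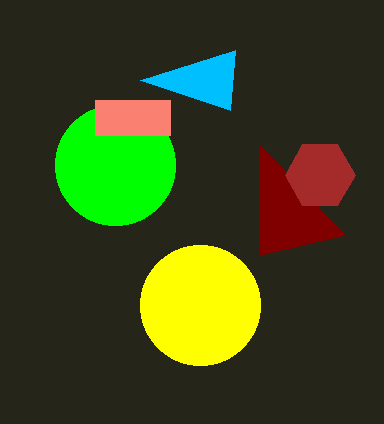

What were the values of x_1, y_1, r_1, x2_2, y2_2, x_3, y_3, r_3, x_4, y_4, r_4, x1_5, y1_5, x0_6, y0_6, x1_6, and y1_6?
x_1 = 115, y_1 = 165, r_1 = 60, x2_2 = 260, y2_2 = 255, x_3 = 200, y_3 = 305, r_3 = 60, x_4 = 320, y_4 = 175, r_4 = 35, x1_5 = 140, y1_5 = 80, x0_6 = 95, y0_6 = 100, x1_6 = 170, y1_6 = 135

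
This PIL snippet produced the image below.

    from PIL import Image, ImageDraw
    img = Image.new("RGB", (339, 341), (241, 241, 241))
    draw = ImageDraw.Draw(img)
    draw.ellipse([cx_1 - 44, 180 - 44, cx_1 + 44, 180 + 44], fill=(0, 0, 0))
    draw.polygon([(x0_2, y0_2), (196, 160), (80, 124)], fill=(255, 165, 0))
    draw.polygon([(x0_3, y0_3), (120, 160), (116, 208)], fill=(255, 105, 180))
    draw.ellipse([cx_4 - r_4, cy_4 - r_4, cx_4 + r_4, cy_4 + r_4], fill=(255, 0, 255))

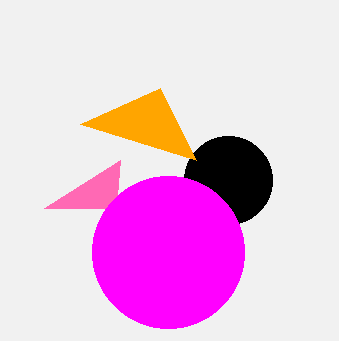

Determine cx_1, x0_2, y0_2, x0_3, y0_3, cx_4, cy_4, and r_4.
cx_1 = 228, x0_2 = 160, y0_2 = 88, x0_3 = 44, y0_3 = 208, cx_4 = 168, cy_4 = 252, r_4 = 76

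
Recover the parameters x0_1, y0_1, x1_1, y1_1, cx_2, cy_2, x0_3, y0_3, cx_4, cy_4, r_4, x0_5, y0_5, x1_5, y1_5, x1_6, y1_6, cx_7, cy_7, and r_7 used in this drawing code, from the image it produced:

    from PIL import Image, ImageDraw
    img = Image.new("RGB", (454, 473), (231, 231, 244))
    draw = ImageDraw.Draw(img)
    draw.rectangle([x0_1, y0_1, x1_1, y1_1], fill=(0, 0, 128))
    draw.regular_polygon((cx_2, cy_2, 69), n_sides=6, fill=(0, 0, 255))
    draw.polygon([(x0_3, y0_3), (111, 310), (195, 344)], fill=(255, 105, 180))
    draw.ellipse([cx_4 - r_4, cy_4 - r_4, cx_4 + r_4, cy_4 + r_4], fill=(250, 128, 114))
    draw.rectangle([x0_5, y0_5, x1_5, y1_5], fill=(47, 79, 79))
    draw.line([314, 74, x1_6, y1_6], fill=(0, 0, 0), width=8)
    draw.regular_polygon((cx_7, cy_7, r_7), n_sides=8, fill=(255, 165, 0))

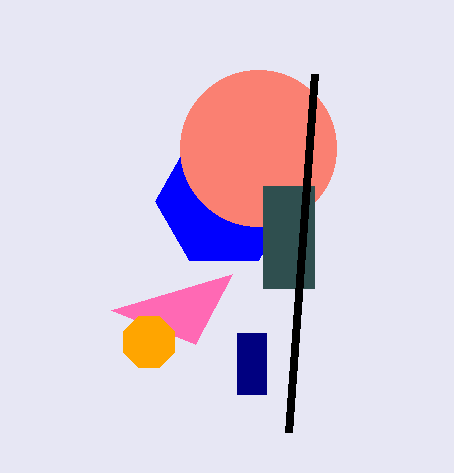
x0_1 = 237
y0_1 = 333
x1_1 = 266
y1_1 = 394
cx_2 = 224
cy_2 = 201
x0_3 = 232
y0_3 = 274
cx_4 = 258
cy_4 = 148
r_4 = 78
x0_5 = 263
y0_5 = 186
x1_5 = 314
y1_5 = 288
x1_6 = 288
y1_6 = 432
cx_7 = 149
cy_7 = 342
r_7 = 28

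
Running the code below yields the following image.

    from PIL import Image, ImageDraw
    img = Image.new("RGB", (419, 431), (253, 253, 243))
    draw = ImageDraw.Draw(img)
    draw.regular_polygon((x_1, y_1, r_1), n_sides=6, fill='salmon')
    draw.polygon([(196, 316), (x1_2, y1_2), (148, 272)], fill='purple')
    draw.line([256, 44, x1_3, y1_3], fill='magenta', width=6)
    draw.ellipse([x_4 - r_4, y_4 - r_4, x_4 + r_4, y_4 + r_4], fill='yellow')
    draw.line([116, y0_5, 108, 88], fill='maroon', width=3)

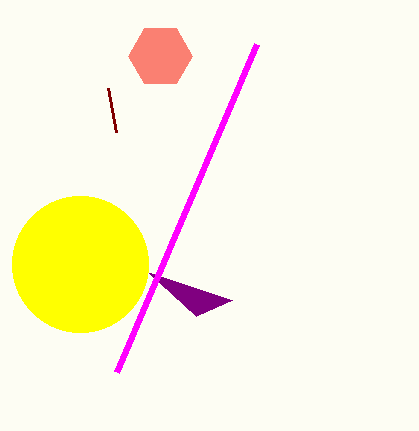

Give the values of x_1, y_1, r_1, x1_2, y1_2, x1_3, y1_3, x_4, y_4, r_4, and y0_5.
x_1 = 160
y_1 = 56
r_1 = 32
x1_2 = 232
y1_2 = 300
x1_3 = 116
y1_3 = 372
x_4 = 80
y_4 = 264
r_4 = 68
y0_5 = 132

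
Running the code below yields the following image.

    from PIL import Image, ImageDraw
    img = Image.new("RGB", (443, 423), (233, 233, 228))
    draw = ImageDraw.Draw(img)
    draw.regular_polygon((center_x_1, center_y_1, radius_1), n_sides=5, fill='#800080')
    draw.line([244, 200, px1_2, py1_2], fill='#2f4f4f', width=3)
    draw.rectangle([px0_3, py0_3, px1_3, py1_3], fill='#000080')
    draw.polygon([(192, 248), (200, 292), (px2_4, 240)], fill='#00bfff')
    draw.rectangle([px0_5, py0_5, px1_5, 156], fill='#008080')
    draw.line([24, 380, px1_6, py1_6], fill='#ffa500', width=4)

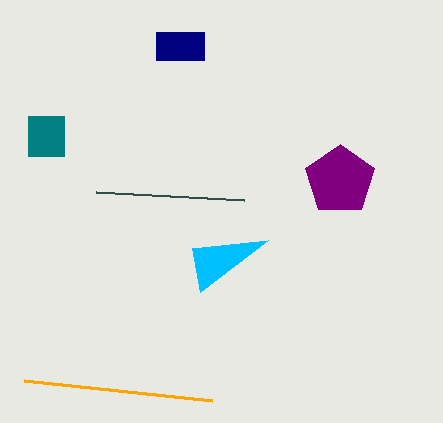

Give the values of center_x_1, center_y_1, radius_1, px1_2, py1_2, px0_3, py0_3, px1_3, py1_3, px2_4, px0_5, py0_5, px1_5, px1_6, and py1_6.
center_x_1 = 340
center_y_1 = 180
radius_1 = 36
px1_2 = 96
py1_2 = 192
px0_3 = 156
py0_3 = 32
px1_3 = 204
py1_3 = 60
px2_4 = 268
px0_5 = 28
py0_5 = 116
px1_5 = 64
px1_6 = 212
py1_6 = 400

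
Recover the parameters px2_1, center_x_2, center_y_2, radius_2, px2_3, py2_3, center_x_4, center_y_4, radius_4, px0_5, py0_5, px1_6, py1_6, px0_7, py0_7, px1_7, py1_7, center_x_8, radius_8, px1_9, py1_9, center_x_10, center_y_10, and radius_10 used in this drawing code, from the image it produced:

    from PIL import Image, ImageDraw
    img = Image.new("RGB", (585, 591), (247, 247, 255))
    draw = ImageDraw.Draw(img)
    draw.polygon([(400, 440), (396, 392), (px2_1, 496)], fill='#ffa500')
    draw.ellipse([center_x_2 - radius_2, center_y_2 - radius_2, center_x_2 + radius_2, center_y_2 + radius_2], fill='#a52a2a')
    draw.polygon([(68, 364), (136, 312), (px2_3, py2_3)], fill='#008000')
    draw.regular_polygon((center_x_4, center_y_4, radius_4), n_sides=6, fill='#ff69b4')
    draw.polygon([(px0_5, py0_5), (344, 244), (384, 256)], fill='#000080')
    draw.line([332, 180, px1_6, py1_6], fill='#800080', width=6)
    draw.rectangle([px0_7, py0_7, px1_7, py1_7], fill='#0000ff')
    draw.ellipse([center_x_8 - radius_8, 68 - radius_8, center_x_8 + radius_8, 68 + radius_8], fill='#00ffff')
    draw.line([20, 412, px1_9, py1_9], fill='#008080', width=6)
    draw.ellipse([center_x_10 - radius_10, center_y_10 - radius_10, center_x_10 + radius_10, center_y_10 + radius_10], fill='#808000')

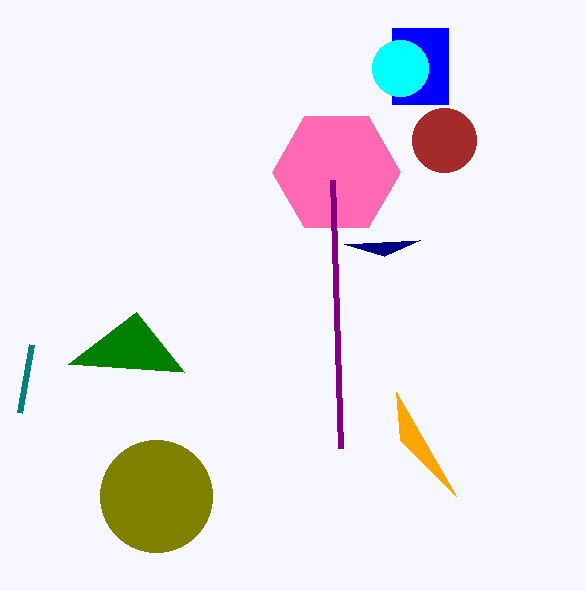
px2_1 = 456; center_x_2 = 444; center_y_2 = 140; radius_2 = 32; px2_3 = 184; py2_3 = 372; center_x_4 = 336; center_y_4 = 172; radius_4 = 64; px0_5 = 420; py0_5 = 240; px1_6 = 340; py1_6 = 448; px0_7 = 392; py0_7 = 28; px1_7 = 448; py1_7 = 104; center_x_8 = 400; radius_8 = 28; px1_9 = 32; py1_9 = 344; center_x_10 = 156; center_y_10 = 496; radius_10 = 56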